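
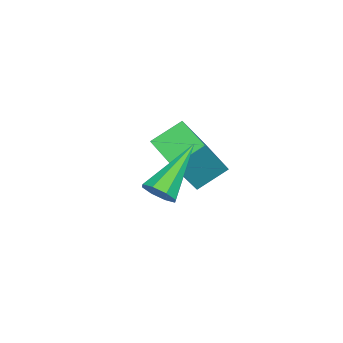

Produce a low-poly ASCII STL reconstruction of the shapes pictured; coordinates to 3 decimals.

solid 
facet normal 0.844 -0.113 -0.525
outer loop
vertex 4.869 -1.236 -1.089
vertex 4.566 -1.203 -1.583
vertex 4.832 -0.82 -1.238
endloop
endfacet
facet normal 0.297 0.345 0.890
outer loop
vertex 4.869 -1.236 -1.089
vertex 4.832 -0.82 -1.238
vertex 2.854 -0.977 -0.517
endloop
endfacet
facet normal 0.843 -0.113 -0.525
outer loop
vertex 4.832 -0.82 -1.238
vertex 4.566 -1.203 -1.583
vertex 4.639 -0.628 -1.589
endloop
endfacet
facet normal 0.089 0.894 0.440
outer loop
vertex 4.832 -0.82 -1.238
vertex 4.639 -0.628 -1.589
vertex 2.854 -0.977 -0.517
endloop
endfacet
facet normal 0.843 -0.112 -0.526
outer loop
vertex 4.639 -0.628 -1.589
vertex 4.566 -1.203 -1.583
vertex 4.403 -0.773 -1.936
endloop
endfacet
facet normal -0.297 0.936 -0.189
outer loop
vertex 4.639 -0.628 -1.589
vertex 4.403 -0.773 -1.936
vertex 2.854 -0.977 -0.517
endloop
endfacet
facet normal 0.844 -0.111 -0.525
outer loop
vertex 4.403 -0.773 -1.936
vertex 4.566 -1.203 -1.583
vertex 4.264 -1.17 -2.076
endloop
endfacet
facet normal -0.636 0.445 -0.630
outer loop
vertex 4.403 -0.773 -1.936
vertex 4.264 -1.17 -2.076
vertex 2.854 -0.977 -0.517
endloop
endfacet
facet normal 0.844 -0.111 -0.525
outer loop
vertex 4.264 -1.17 -2.076
vertex 4.566 -1.203 -1.583
vertex 4.301 -1.587 -1.928
endloop
endfacet
facet normal -0.728 -0.286 -0.623
outer loop
vertex 4.264 -1.17 -2.076
vertex 4.301 -1.587 -1.928
vertex 2.854 -0.977 -0.517
endloop
endfacet
facet normal 0.844 -0.111 -0.525
outer loop
vertex 4.301 -1.587 -1.928
vertex 4.566 -1.203 -1.583
vertex 4.494 -1.779 -1.577
endloop
endfacet
facet normal -0.520 -0.837 -0.172
outer loop
vertex 4.301 -1.587 -1.928
vertex 4.494 -1.779 -1.577
vertex 2.854 -0.977 -0.517
endloop
endfacet
facet normal 0.845 -0.111 -0.524
outer loop
vertex 4.494 -1.779 -1.577
vertex 4.566 -1.203 -1.583
vertex 4.729 -1.633 -1.229
endloop
endfacet
facet normal -0.133 -0.879 0.459
outer loop
vertex 4.494 -1.779 -1.577
vertex 4.729 -1.633 -1.229
vertex 2.854 -0.977 -0.517
endloop
endfacet
facet normal 0.844 -0.112 -0.525
outer loop
vertex 4.729 -1.633 -1.229
vertex 4.566 -1.203 -1.583
vertex 4.869 -1.236 -1.089
endloop
endfacet
facet normal 0.205 -0.389 0.898
outer loop
vertex 4.729 -1.633 -1.229
vertex 4.869 -1.236 -1.089
vertex 2.854 -0.977 -0.517
endloop
endfacet
facet normal -0.513 -0.838 0.186
outer loop
vertex 1.849 -2.971 -1.823
vertex 1.02 -2.33 -1.218
vertex 0.779 -2.705 -3.574
endloop
endfacet
facet normal 0.686 -0.530 -0.499
outer loop
vertex 1.46 -1.59 -3.822
vertex 1.849 -2.971 -1.823
vertex 0.779 -2.705 -3.574
endloop
endfacet
facet normal -0.512 -0.838 0.186
outer loop
vertex 0.779 -2.705 -3.574
vertex 1.02 -2.33 -1.218
vertex -0.051 -2.064 -2.97
endloop
endfacet
facet normal -0.517 0.128 -0.846
outer loop
vertex -0.051 -2.064 -2.97
vertex 1.46 -1.59 -3.822
vertex 0.779 -2.705 -3.574
endloop
endfacet
facet normal 0.518 -0.128 0.846
outer loop
vertex 1.849 -2.971 -1.823
vertex 1.701 -1.215 -1.466
vertex 1.02 -2.33 -1.218
endloop
endfacet
facet normal 0.685 -0.530 -0.499
outer loop
vertex 2.531 -1.856 -2.07
vertex 1.849 -2.971 -1.823
vertex 1.46 -1.59 -3.822
endloop
endfacet
facet normal 0.517 -0.129 0.846
outer loop
vertex 2.531 -1.856 -2.07
vertex 1.701 -1.215 -1.466
vertex 1.849 -2.971 -1.823
endloop
endfacet
facet normal -0.685 0.530 0.499
outer loop
vertex 1.02 -2.33 -1.218
vertex 1.701 -1.215 -1.466
vertex -0.051 -2.064 -2.97
endloop
endfacet
facet normal -0.517 0.129 -0.846
outer loop
vertex 0.631 -0.949 -3.217
vertex 1.46 -1.59 -3.822
vertex -0.051 -2.064 -2.97
endloop
endfacet
facet normal -0.685 0.530 0.499
outer loop
vertex -0.051 -2.064 -2.97
vertex 1.701 -1.215 -1.466
vertex 0.631 -0.949 -3.217
endloop
endfacet
facet normal 0.512 0.838 -0.186
outer loop
vertex 0.631 -0.949 -3.217
vertex 2.531 -1.856 -2.07
vertex 1.46 -1.59 -3.822
endloop
endfacet
facet normal 0.512 0.838 -0.186
outer loop
vertex 1.701 -1.215 -1.466
vertex 2.531 -1.856 -2.07
vertex 0.631 -0.949 -3.217
endloop
endfacet

endsolid


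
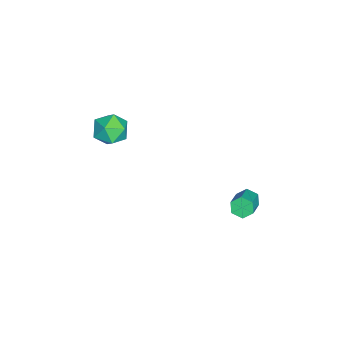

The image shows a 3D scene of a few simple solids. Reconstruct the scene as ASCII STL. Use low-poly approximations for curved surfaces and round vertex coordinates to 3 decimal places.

solid 
facet normal -0.831 0.223 0.510
outer loop
vertex -1.319 -3.507 2.931
vertex -0.724 -3.084 3.716
vertex -1.057 -2.468 2.904
endloop
endfacet
facet normal -0.953 0.235 -0.192
outer loop
vertex -1.319 -3.507 2.931
vertex -1.057 -2.468 2.904
vertex -1.02 -3.053 2.006
endloop
endfacet
facet normal -0.791 -0.408 -0.456
outer loop
vertex -1.319 -3.507 2.931
vertex -1.02 -3.053 2.006
vertex -0.664 -4.031 2.263
endloop
endfacet
facet normal -0.569 -0.818 0.083
outer loop
vertex -1.319 -3.507 2.931
vertex -0.664 -4.031 2.263
vertex -0.481 -4.051 3.32
endloop
endfacet
facet normal -0.594 -0.428 0.681
outer loop
vertex -1.319 -3.507 2.931
vertex -0.481 -4.051 3.32
vertex -0.724 -3.084 3.716
endloop
endfacet
facet normal -0.509 0.712 -0.485
outer loop
vertex -1.02 -3.053 2.006
vertex -1.057 -2.468 2.904
vertex -0.239 -2.349 2.22
endloop
endfacet
facet normal -0.311 0.691 0.652
outer loop
vertex -1.057 -2.468 2.904
vertex -0.724 -3.084 3.716
vertex -0.056 -2.369 3.277
endloop
endfacet
facet normal 0.072 -0.362 0.929
outer loop
vertex -0.724 -3.084 3.716
vertex -0.481 -4.051 3.32
vertex 0.3 -3.347 3.534
endloop
endfacet
facet normal 0.112 -0.993 -0.038
outer loop
vertex -0.481 -4.051 3.32
vertex -0.664 -4.031 2.263
vertex 0.337 -3.932 2.636
endloop
endfacet
facet normal -0.247 -0.329 -0.911
outer loop
vertex -0.664 -4.031 2.263
vertex -1.02 -3.053 2.006
vertex 0.004 -3.316 1.824
endloop
endfacet
facet normal 0.569 0.818 -0.083
outer loop
vertex 0.599 -2.893 2.609
vertex -0.239 -2.349 2.22
vertex -0.056 -2.369 3.277
endloop
endfacet
facet normal 0.791 0.408 0.456
outer loop
vertex 0.599 -2.893 2.609
vertex -0.056 -2.369 3.277
vertex 0.3 -3.347 3.534
endloop
endfacet
facet normal 0.953 -0.235 0.192
outer loop
vertex 0.599 -2.893 2.609
vertex 0.3 -3.347 3.534
vertex 0.337 -3.932 2.636
endloop
endfacet
facet normal 0.831 -0.223 -0.510
outer loop
vertex 0.599 -2.893 2.609
vertex 0.337 -3.932 2.636
vertex 0.004 -3.316 1.824
endloop
endfacet
facet normal 0.594 0.428 -0.681
outer loop
vertex 0.599 -2.893 2.609
vertex 0.004 -3.316 1.824
vertex -0.239 -2.349 2.22
endloop
endfacet
facet normal -0.112 0.993 0.038
outer loop
vertex -0.056 -2.369 3.277
vertex -0.239 -2.349 2.22
vertex -1.057 -2.468 2.904
endloop
endfacet
facet normal 0.247 0.329 0.911
outer loop
vertex 0.3 -3.347 3.534
vertex -0.056 -2.369 3.277
vertex -0.724 -3.084 3.716
endloop
endfacet
facet normal 0.509 -0.712 0.485
outer loop
vertex 0.337 -3.932 2.636
vertex 0.3 -3.347 3.534
vertex -0.481 -4.051 3.32
endloop
endfacet
facet normal 0.311 -0.691 -0.652
outer loop
vertex 0.004 -3.316 1.824
vertex 0.337 -3.932 2.636
vertex -0.664 -4.031 2.263
endloop
endfacet
facet normal -0.072 0.362 -0.929
outer loop
vertex -0.239 -2.349 2.22
vertex 0.004 -3.316 1.824
vertex -1.02 -3.053 2.006
endloop
endfacet
facet normal -0.862 0.051 -0.505
outer loop
vertex -0.271 4.107 -2.871
vertex -0.61 4.001 -2.303
vertex -0.462 4.626 -2.493
endloop
endfacet
facet normal 0.419 0.630 -0.653
outer loop
vertex -0.271 4.107 -2.871
vertex -0.462 4.626 -2.493
vertex 1.108 4.025 -2.065
endloop
endfacet
facet normal 0.419 0.630 -0.654
outer loop
vertex 1.108 4.025 -2.065
vertex -0.462 4.626 -2.493
vertex 0.918 4.544 -1.687
endloop
endfacet
facet normal 0.862 -0.051 0.504
outer loop
vertex 1.108 4.025 -2.065
vertex 0.918 4.544 -1.687
vertex 0.77 3.919 -1.497
endloop
endfacet
facet normal -0.862 0.051 -0.504
outer loop
vertex -0.462 4.626 -2.493
vertex -0.61 4.001 -2.303
vertex -0.8 4.52 -1.925
endloop
endfacet
facet normal -0.036 0.986 0.162
outer loop
vertex -0.462 4.626 -2.493
vertex -0.8 4.52 -1.925
vertex 0.918 4.544 -1.687
endloop
endfacet
facet normal -0.036 0.986 0.162
outer loop
vertex 0.918 4.544 -1.687
vertex -0.8 4.52 -1.925
vertex 0.58 4.438 -1.118
endloop
endfacet
facet normal 0.863 -0.051 0.503
outer loop
vertex 0.918 4.544 -1.687
vertex 0.58 4.438 -1.118
vertex 0.77 3.919 -1.497
endloop
endfacet
facet normal -0.862 0.051 -0.504
outer loop
vertex -0.8 4.52 -1.925
vertex -0.61 4.001 -2.303
vertex -0.948 3.895 -1.735
endloop
endfacet
facet normal -0.456 0.356 0.816
outer loop
vertex -0.8 4.52 -1.925
vertex -0.948 3.895 -1.735
vertex 0.58 4.438 -1.118
endloop
endfacet
facet normal -0.456 0.355 0.816
outer loop
vertex 0.58 4.438 -1.118
vertex -0.948 3.895 -1.735
vertex 0.431 3.813 -0.929
endloop
endfacet
facet normal 0.862 -0.053 0.504
outer loop
vertex 0.58 4.438 -1.118
vertex 0.431 3.813 -0.929
vertex 0.77 3.919 -1.497
endloop
endfacet
facet normal -0.862 0.051 -0.504
outer loop
vertex -0.948 3.895 -1.735
vertex -0.61 4.001 -2.303
vertex -0.758 3.376 -2.113
endloop
endfacet
facet normal -0.420 -0.630 0.654
outer loop
vertex -0.948 3.895 -1.735
vertex -0.758 3.376 -2.113
vertex 0.431 3.813 -0.929
endloop
endfacet
facet normal -0.419 -0.630 0.654
outer loop
vertex 0.431 3.813 -0.929
vertex -0.758 3.376 -2.113
vertex 0.622 3.294 -1.307
endloop
endfacet
facet normal 0.862 -0.051 0.505
outer loop
vertex 0.431 3.813 -0.929
vertex 0.622 3.294 -1.307
vertex 0.77 3.919 -1.497
endloop
endfacet
facet normal -0.863 0.051 -0.503
outer loop
vertex -0.758 3.376 -2.113
vertex -0.61 4.001 -2.303
vertex -0.42 3.482 -2.682
endloop
endfacet
facet normal 0.036 -0.986 -0.162
outer loop
vertex -0.758 3.376 -2.113
vertex -0.42 3.482 -2.682
vertex 0.622 3.294 -1.307
endloop
endfacet
facet normal 0.036 -0.986 -0.162
outer loop
vertex 0.622 3.294 -1.307
vertex -0.42 3.482 -2.682
vertex 0.96 3.4 -1.875
endloop
endfacet
facet normal 0.862 -0.051 0.504
outer loop
vertex 0.622 3.294 -1.307
vertex 0.96 3.4 -1.875
vertex 0.77 3.919 -1.497
endloop
endfacet
facet normal -0.862 0.053 -0.504
outer loop
vertex -0.42 3.482 -2.682
vertex -0.61 4.001 -2.303
vertex -0.271 4.107 -2.871
endloop
endfacet
facet normal 0.456 -0.355 -0.816
outer loop
vertex -0.42 3.482 -2.682
vertex -0.271 4.107 -2.871
vertex 0.96 3.4 -1.875
endloop
endfacet
facet normal 0.456 -0.356 -0.816
outer loop
vertex 0.96 3.4 -1.875
vertex -0.271 4.107 -2.871
vertex 1.108 4.025 -2.065
endloop
endfacet
facet normal 0.862 -0.051 0.504
outer loop
vertex 0.96 3.4 -1.875
vertex 1.108 4.025 -2.065
vertex 0.77 3.919 -1.497
endloop
endfacet

endsolid


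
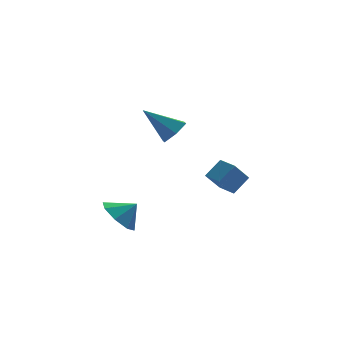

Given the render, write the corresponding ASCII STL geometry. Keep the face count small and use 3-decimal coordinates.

solid 
facet normal 0.667 -0.344 -0.660
outer loop
vertex 2.169 -0.916 1.196
vertex 1.57 -1.346 0.815
vertex 1.737 -0.568 0.578
endloop
endfacet
facet normal 0.262 0.908 0.328
outer loop
vertex 2.169 -0.916 1.196
vertex 1.737 -0.568 0.578
vertex 0.31 -0.694 2.065
endloop
endfacet
facet normal 0.666 -0.345 -0.662
outer loop
vertex 1.737 -0.568 0.578
vertex 1.57 -1.346 0.815
vertex 1.137 -0.998 0.198
endloop
endfacet
facet normal -0.409 0.854 -0.320
outer loop
vertex 1.737 -0.568 0.578
vertex 1.137 -0.998 0.198
vertex 0.31 -0.694 2.065
endloop
endfacet
facet normal 0.666 -0.345 -0.662
outer loop
vertex 1.137 -0.998 0.198
vertex 1.57 -1.346 0.815
vertex 0.97 -1.775 0.435
endloop
endfacet
facet normal -0.908 0.069 -0.413
outer loop
vertex 1.137 -0.998 0.198
vertex 0.97 -1.775 0.435
vertex 0.31 -0.694 2.065
endloop
endfacet
facet normal 0.666 -0.345 -0.662
outer loop
vertex 0.97 -1.775 0.435
vertex 1.57 -1.346 0.815
vertex 1.403 -2.123 1.052
endloop
endfacet
facet normal -0.735 -0.663 0.142
outer loop
vertex 0.97 -1.775 0.435
vertex 1.403 -2.123 1.052
vertex 0.31 -0.694 2.065
endloop
endfacet
facet normal 0.666 -0.345 -0.661
outer loop
vertex 1.403 -2.123 1.052
vertex 1.57 -1.346 0.815
vertex 2.002 -1.694 1.432
endloop
endfacet
facet normal -0.065 -0.610 0.790
outer loop
vertex 1.403 -2.123 1.052
vertex 2.002 -1.694 1.432
vertex 0.31 -0.694 2.065
endloop
endfacet
facet normal 0.667 -0.344 -0.661
outer loop
vertex 2.002 -1.694 1.432
vertex 1.57 -1.346 0.815
vertex 2.169 -0.916 1.196
endloop
endfacet
facet normal 0.434 0.175 0.884
outer loop
vertex 2.002 -1.694 1.432
vertex 2.169 -0.916 1.196
vertex 0.31 -0.694 2.065
endloop
endfacet
facet normal -0.735 0.123 -0.666
outer loop
vertex -1.237 -4.436 -3.473
vertex -1.793 -3.934 -2.767
vertex -1.102 -3.66 -3.479
endloop
endfacet
facet normal 0.979 -0.171 -0.114
outer loop
vertex -1.237 -4.436 -3.473
vertex -1.102 -3.66 -3.479
vertex -1.007 -4.066 -2.053
endloop
endfacet
facet normal -0.736 0.124 -0.666
outer loop
vertex -1.102 -3.66 -3.479
vertex -1.793 -3.934 -2.767
vertex -1.371 -3.044 -3.067
endloop
endfacet
facet normal 0.926 0.374 0.045
outer loop
vertex -1.102 -3.66 -3.479
vertex -1.371 -3.044 -3.067
vertex -1.007 -4.066 -2.053
endloop
endfacet
facet normal -0.735 0.124 -0.667
outer loop
vertex -1.371 -3.044 -3.067
vertex -1.793 -3.934 -2.767
vertex -1.888 -2.949 -2.48
endloop
endfacet
facet normal 0.617 0.654 0.438
outer loop
vertex -1.371 -3.044 -3.067
vertex -1.888 -2.949 -2.48
vertex -1.007 -4.066 -2.053
endloop
endfacet
facet normal -0.736 0.123 -0.666
outer loop
vertex -1.888 -2.949 -2.48
vertex -1.793 -3.934 -2.767
vertex -2.349 -3.431 -2.06
endloop
endfacet
facet normal 0.233 0.502 0.833
outer loop
vertex -1.888 -2.949 -2.48
vertex -2.349 -3.431 -2.06
vertex -1.007 -4.066 -2.053
endloop
endfacet
facet normal -0.735 0.124 -0.666
outer loop
vertex -2.349 -3.431 -2.06
vertex -1.793 -3.934 -2.767
vertex -2.485 -4.208 -2.054
endloop
endfacet
facet normal -0.001 0.008 1.000
outer loop
vertex -2.349 -3.431 -2.06
vertex -2.485 -4.208 -2.054
vertex -1.007 -4.066 -2.053
endloop
endfacet
facet normal -0.735 0.124 -0.666
outer loop
vertex -2.485 -4.208 -2.054
vertex -1.793 -3.934 -2.767
vertex -2.216 -4.824 -2.466
endloop
endfacet
facet normal 0.051 -0.540 0.840
outer loop
vertex -2.485 -4.208 -2.054
vertex -2.216 -4.824 -2.466
vertex -1.007 -4.066 -2.053
endloop
endfacet
facet normal -0.735 0.124 -0.667
outer loop
vertex -2.216 -4.824 -2.466
vertex -1.793 -3.934 -2.767
vertex -1.699 -4.919 -3.053
endloop
endfacet
facet normal 0.359 -0.818 0.449
outer loop
vertex -2.216 -4.824 -2.466
vertex -1.699 -4.919 -3.053
vertex -1.007 -4.066 -2.053
endloop
endfacet
facet normal -0.735 0.123 -0.667
outer loop
vertex -1.699 -4.919 -3.053
vertex -1.793 -3.934 -2.767
vertex -1.237 -4.436 -3.473
endloop
endfacet
facet normal 0.744 -0.666 0.053
outer loop
vertex -1.699 -4.919 -3.053
vertex -1.237 -4.436 -3.473
vertex -1.007 -4.066 -2.053
endloop
endfacet
facet normal -0.715 -0.254 -0.651
outer loop
vertex 3.252 -2.64 -1.971
vertex 2.907 -1.691 -1.963
vertex 4.051 -2.342 -2.965
endloop
endfacet
facet normal 0.342 -0.940 -0.007
outer loop
vertex 4.873 -2.049 -2.217
vertex 3.252 -2.64 -1.971
vertex 4.051 -2.342 -2.965
endloop
endfacet
facet normal -0.715 -0.255 -0.651
outer loop
vertex 4.051 -2.342 -2.965
vertex 2.907 -1.691 -1.963
vertex 3.706 -1.393 -2.958
endloop
endfacet
facet normal 0.610 0.227 -0.759
outer loop
vertex 3.706 -1.393 -2.958
vertex 4.873 -2.049 -2.217
vertex 4.051 -2.342 -2.965
endloop
endfacet
facet normal -0.610 -0.228 0.759
outer loop
vertex 3.252 -2.64 -1.971
vertex 3.729 -1.398 -1.215
vertex 2.907 -1.691 -1.963
endloop
endfacet
facet normal 0.342 -0.940 -0.007
outer loop
vertex 4.074 -2.347 -1.222
vertex 3.252 -2.64 -1.971
vertex 4.873 -2.049 -2.217
endloop
endfacet
facet normal -0.610 -0.227 0.759
outer loop
vertex 4.074 -2.347 -1.222
vertex 3.729 -1.398 -1.215
vertex 3.252 -2.64 -1.971
endloop
endfacet
facet normal -0.342 0.940 0.007
outer loop
vertex 2.907 -1.691 -1.963
vertex 3.729 -1.398 -1.215
vertex 3.706 -1.393 -2.958
endloop
endfacet
facet normal 0.610 0.228 -0.759
outer loop
vertex 4.528 -1.1 -2.209
vertex 4.873 -2.049 -2.217
vertex 3.706 -1.393 -2.958
endloop
endfacet
facet normal -0.342 0.940 0.007
outer loop
vertex 3.706 -1.393 -2.958
vertex 3.729 -1.398 -1.215
vertex 4.528 -1.1 -2.209
endloop
endfacet
facet normal 0.715 0.255 0.651
outer loop
vertex 4.528 -1.1 -2.209
vertex 4.074 -2.347 -1.222
vertex 4.873 -2.049 -2.217
endloop
endfacet
facet normal 0.715 0.255 0.651
outer loop
vertex 3.729 -1.398 -1.215
vertex 4.074 -2.347 -1.222
vertex 4.528 -1.1 -2.209
endloop
endfacet

endsolid


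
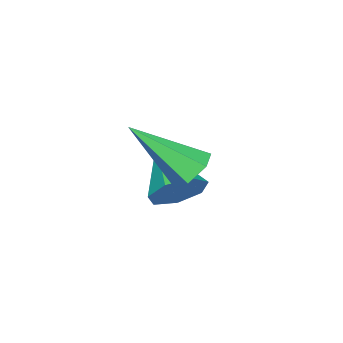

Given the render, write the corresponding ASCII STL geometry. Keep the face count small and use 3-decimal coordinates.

solid 
facet normal -0.269 0.692 -0.669
outer loop
vertex 0.389 0.566 -2.317
vertex -0.151 0.386 -2.286
vertex 0.033 0.796 -1.936
endloop
endfacet
facet normal 0.778 0.393 0.490
outer loop
vertex 0.389 0.566 -2.317
vertex 0.033 0.796 -1.936
vertex 0.331 -0.846 -1.094
endloop
endfacet
facet normal -0.270 0.692 -0.669
outer loop
vertex 0.033 0.796 -1.936
vertex -0.151 0.386 -2.286
vertex -0.507 0.616 -1.904
endloop
endfacet
facet normal -0.094 0.441 0.893
outer loop
vertex 0.033 0.796 -1.936
vertex -0.507 0.616 -1.904
vertex 0.331 -0.846 -1.094
endloop
endfacet
facet normal -0.272 0.691 -0.670
outer loop
vertex -0.507 0.616 -1.904
vertex -0.151 0.386 -2.286
vertex -0.69 0.205 -2.254
endloop
endfacet
facet normal -0.802 -0.138 0.581
outer loop
vertex -0.507 0.616 -1.904
vertex -0.69 0.205 -2.254
vertex 0.331 -0.846 -1.094
endloop
endfacet
facet normal -0.272 0.692 -0.669
outer loop
vertex -0.69 0.205 -2.254
vertex -0.151 0.386 -2.286
vertex -0.335 -0.025 -2.636
endloop
endfacet
facet normal -0.635 -0.762 -0.131
outer loop
vertex -0.69 0.205 -2.254
vertex -0.335 -0.025 -2.636
vertex 0.331 -0.846 -1.094
endloop
endfacet
facet normal -0.270 0.691 -0.670
outer loop
vertex -0.335 -0.025 -2.636
vertex -0.151 0.386 -2.286
vertex 0.205 0.156 -2.667
endloop
endfacet
facet normal 0.241 -0.810 -0.535
outer loop
vertex -0.335 -0.025 -2.636
vertex 0.205 0.156 -2.667
vertex 0.331 -0.846 -1.094
endloop
endfacet
facet normal -0.269 0.692 -0.669
outer loop
vertex 0.205 0.156 -2.667
vertex -0.151 0.386 -2.286
vertex 0.389 0.566 -2.317
endloop
endfacet
facet normal 0.946 -0.233 -0.224
outer loop
vertex 0.205 0.156 -2.667
vertex 0.389 0.566 -2.317
vertex 0.331 -0.846 -1.094
endloop
endfacet
facet normal 0.534 0.670 -0.515
outer loop
vertex -0.942 -1.136 -4.01
vertex -1.505 -0.704 -4.031
vertex -0.991 -0.738 -3.543
endloop
endfacet
facet normal 0.561 -0.600 0.570
outer loop
vertex -0.942 -1.136 -4.01
vertex -0.991 -0.738 -3.543
vertex -2.295 -1.696 -3.269
endloop
endfacet
facet normal 0.534 0.670 -0.515
outer loop
vertex -0.991 -0.738 -3.543
vertex -1.505 -0.704 -4.031
vertex -1.427 -0.314 -3.443
endloop
endfacet
facet normal 0.213 -0.011 0.977
outer loop
vertex -0.991 -0.738 -3.543
vertex -1.427 -0.314 -3.443
vertex -2.295 -1.696 -3.269
endloop
endfacet
facet normal 0.535 0.670 -0.515
outer loop
vertex -1.427 -0.314 -3.443
vertex -1.505 -0.704 -4.031
vertex -1.921 -0.184 -3.787
endloop
endfacet
facet normal -0.456 0.387 0.801
outer loop
vertex -1.427 -0.314 -3.443
vertex -1.921 -0.184 -3.787
vertex -2.295 -1.696 -3.269
endloop
endfacet
facet normal 0.535 0.670 -0.515
outer loop
vertex -1.921 -0.184 -3.787
vertex -1.505 -0.704 -4.031
vertex -2.102 -0.445 -4.314
endloop
endfacet
facet normal -0.939 0.293 0.177
outer loop
vertex -1.921 -0.184 -3.787
vertex -2.102 -0.445 -4.314
vertex -2.295 -1.696 -3.269
endloop
endfacet
facet normal 0.535 0.670 -0.515
outer loop
vertex -2.102 -0.445 -4.314
vertex -1.505 -0.704 -4.031
vertex -1.833 -0.902 -4.629
endloop
endfacet
facet normal -0.877 -0.222 -0.427
outer loop
vertex -2.102 -0.445 -4.314
vertex -1.833 -0.902 -4.629
vertex -2.295 -1.696 -3.269
endloop
endfacet
facet normal 0.534 0.671 -0.515
outer loop
vertex -1.833 -0.902 -4.629
vertex -1.505 -0.704 -4.031
vertex -1.317 -1.209 -4.494
endloop
endfacet
facet normal -0.313 -0.770 -0.556
outer loop
vertex -1.833 -0.902 -4.629
vertex -1.317 -1.209 -4.494
vertex -2.295 -1.696 -3.269
endloop
endfacet
facet normal 0.534 0.671 -0.515
outer loop
vertex -1.317 -1.209 -4.494
vertex -1.505 -0.704 -4.031
vertex -0.942 -1.136 -4.01
endloop
endfacet
facet normal 0.327 -0.938 -0.112
outer loop
vertex -1.317 -1.209 -4.494
vertex -0.942 -1.136 -4.01
vertex -2.295 -1.696 -3.269
endloop
endfacet

endsolid


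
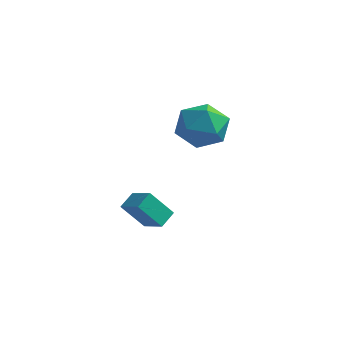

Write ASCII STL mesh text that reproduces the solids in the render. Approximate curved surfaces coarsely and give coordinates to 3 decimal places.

solid 
facet normal -0.847 0.331 -0.416
outer loop
vertex -4.286 -3.674 -3.703
vertex -4.186 -2.902 -3.293
vertex -3.507 -3.154 -4.874
endloop
endfacet
facet normal -0.115 -0.877 -0.466
outer loop
vertex -2.474 -3.558 -4.367
vertex -4.286 -3.674 -3.703
vertex -3.507 -3.154 -4.874
endloop
endfacet
facet normal -0.847 0.331 -0.416
outer loop
vertex -3.507 -3.154 -4.874
vertex -4.186 -2.902 -3.293
vertex -3.407 -2.382 -4.464
endloop
endfacet
facet normal 0.519 0.347 -0.781
outer loop
vertex -3.407 -2.382 -4.464
vertex -2.474 -3.558 -4.367
vertex -3.507 -3.154 -4.874
endloop
endfacet
facet normal -0.519 -0.347 0.781
outer loop
vertex -4.286 -3.674 -3.703
vertex -3.153 -3.306 -2.786
vertex -4.186 -2.902 -3.293
endloop
endfacet
facet normal -0.115 -0.877 -0.466
outer loop
vertex -3.253 -4.078 -3.196
vertex -4.286 -3.674 -3.703
vertex -2.474 -3.558 -4.367
endloop
endfacet
facet normal -0.519 -0.347 0.781
outer loop
vertex -3.253 -4.078 -3.196
vertex -3.153 -3.306 -2.786
vertex -4.286 -3.674 -3.703
endloop
endfacet
facet normal 0.115 0.877 0.466
outer loop
vertex -4.186 -2.902 -3.293
vertex -3.153 -3.306 -2.786
vertex -3.407 -2.382 -4.464
endloop
endfacet
facet normal 0.519 0.347 -0.781
outer loop
vertex -2.374 -2.786 -3.957
vertex -2.474 -3.558 -4.367
vertex -3.407 -2.382 -4.464
endloop
endfacet
facet normal 0.115 0.877 0.466
outer loop
vertex -3.407 -2.382 -4.464
vertex -3.153 -3.306 -2.786
vertex -2.374 -2.786 -3.957
endloop
endfacet
facet normal 0.847 -0.331 0.416
outer loop
vertex -2.374 -2.786 -3.957
vertex -3.253 -4.078 -3.196
vertex -2.474 -3.558 -4.367
endloop
endfacet
facet normal 0.847 -0.331 0.416
outer loop
vertex -3.153 -3.306 -2.786
vertex -3.253 -4.078 -3.196
vertex -2.374 -2.786 -3.957
endloop
endfacet
facet normal -0.991 -0.067 0.112
outer loop
vertex -2.643 -1.155 0.585
vertex -2.6 -2.312 0.275
vertex -2.491 -1.996 1.426
endloop
endfacet
facet normal -0.718 0.423 0.553
outer loop
vertex -2.643 -1.155 0.585
vertex -2.491 -1.996 1.426
vertex -1.856 -0.98 1.472
endloop
endfacet
facet normal -0.380 0.911 0.158
outer loop
vertex -2.643 -1.155 0.585
vertex -1.856 -0.98 1.472
vertex -1.574 -0.668 0.35
endloop
endfacet
facet normal -0.445 0.723 -0.528
outer loop
vertex -2.643 -1.155 0.585
vertex -1.574 -0.668 0.35
vertex -2.033 -1.491 -0.39
endloop
endfacet
facet normal -0.823 0.118 -0.556
outer loop
vertex -2.643 -1.155 0.585
vertex -2.033 -1.491 -0.39
vertex -2.6 -2.312 0.275
endloop
endfacet
facet normal -0.233 0.102 0.967
outer loop
vertex -1.856 -0.98 1.472
vertex -2.491 -1.996 1.426
vertex -1.327 -2.029 1.71
endloop
endfacet
facet normal -0.676 -0.692 0.254
outer loop
vertex -2.491 -1.996 1.426
vertex -2.6 -2.312 0.275
vertex -1.786 -2.852 0.97
endloop
endfacet
facet normal -0.404 -0.391 -0.827
outer loop
vertex -2.6 -2.312 0.275
vertex -2.033 -1.491 -0.39
vertex -1.504 -2.54 -0.152
endloop
endfacet
facet normal 0.207 0.588 -0.782
outer loop
vertex -2.033 -1.491 -0.39
vertex -1.574 -0.668 0.35
vertex -0.869 -1.524 -0.106
endloop
endfacet
facet normal 0.313 0.892 0.327
outer loop
vertex -1.574 -0.668 0.35
vertex -1.856 -0.98 1.472
vertex -0.76 -1.208 1.045
endloop
endfacet
facet normal 0.445 -0.723 0.528
outer loop
vertex -0.717 -2.365 0.735
vertex -1.327 -2.029 1.71
vertex -1.786 -2.852 0.97
endloop
endfacet
facet normal 0.380 -0.911 -0.158
outer loop
vertex -0.717 -2.365 0.735
vertex -1.786 -2.852 0.97
vertex -1.504 -2.54 -0.152
endloop
endfacet
facet normal 0.718 -0.423 -0.553
outer loop
vertex -0.717 -2.365 0.735
vertex -1.504 -2.54 -0.152
vertex -0.869 -1.524 -0.106
endloop
endfacet
facet normal 0.991 0.067 -0.112
outer loop
vertex -0.717 -2.365 0.735
vertex -0.869 -1.524 -0.106
vertex -0.76 -1.208 1.045
endloop
endfacet
facet normal 0.823 -0.118 0.556
outer loop
vertex -0.717 -2.365 0.735
vertex -0.76 -1.208 1.045
vertex -1.327 -2.029 1.71
endloop
endfacet
facet normal -0.207 -0.588 0.782
outer loop
vertex -1.786 -2.852 0.97
vertex -1.327 -2.029 1.71
vertex -2.491 -1.996 1.426
endloop
endfacet
facet normal -0.313 -0.892 -0.327
outer loop
vertex -1.504 -2.54 -0.152
vertex -1.786 -2.852 0.97
vertex -2.6 -2.312 0.275
endloop
endfacet
facet normal 0.233 -0.102 -0.967
outer loop
vertex -0.869 -1.524 -0.106
vertex -1.504 -2.54 -0.152
vertex -2.033 -1.491 -0.39
endloop
endfacet
facet normal 0.676 0.692 -0.254
outer loop
vertex -0.76 -1.208 1.045
vertex -0.869 -1.524 -0.106
vertex -1.574 -0.668 0.35
endloop
endfacet
facet normal 0.404 0.391 0.827
outer loop
vertex -1.327 -2.029 1.71
vertex -0.76 -1.208 1.045
vertex -1.856 -0.98 1.472
endloop
endfacet

endsolid


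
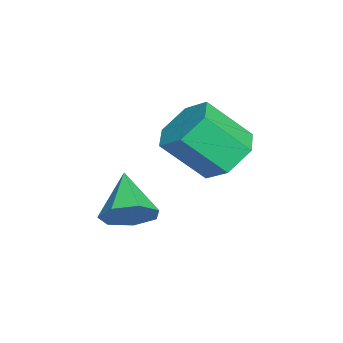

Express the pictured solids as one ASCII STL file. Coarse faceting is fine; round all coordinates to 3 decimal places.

solid 
facet normal -0.079 0.698 -0.712
outer loop
vertex 1.049 -0.191 2.353
vertex 0.52 -0.809 1.806
vertex 0.073 -0.211 2.441
endloop
endfacet
facet normal 0.048 0.716 0.696
outer loop
vertex 1.049 -0.191 2.353
vertex 0.073 -0.211 2.441
vertex 1.189 -1.433 3.621
endloop
endfacet
facet normal 0.048 0.716 0.696
outer loop
vertex 1.189 -1.433 3.621
vertex 0.073 -0.211 2.441
vertex 0.213 -1.453 3.709
endloop
endfacet
facet normal 0.079 -0.698 0.712
outer loop
vertex 1.189 -1.433 3.621
vertex 0.213 -1.453 3.709
vertex 0.66 -2.051 3.074
endloop
endfacet
facet normal -0.079 0.698 -0.712
outer loop
vertex 0.073 -0.211 2.441
vertex 0.52 -0.809 1.806
vertex -0.456 -0.829 1.894
endloop
endfacet
facet normal -0.838 0.340 0.426
outer loop
vertex 0.073 -0.211 2.441
vertex -0.456 -0.829 1.894
vertex 0.213 -1.453 3.709
endloop
endfacet
facet normal -0.838 0.340 0.426
outer loop
vertex 0.213 -1.453 3.709
vertex -0.456 -0.829 1.894
vertex -0.316 -2.071 3.162
endloop
endfacet
facet normal 0.079 -0.698 0.712
outer loop
vertex 0.213 -1.453 3.709
vertex -0.316 -2.071 3.162
vertex 0.66 -2.051 3.074
endloop
endfacet
facet normal -0.079 0.698 -0.712
outer loop
vertex -0.456 -0.829 1.894
vertex 0.52 -0.809 1.806
vertex -0.009 -1.427 1.259
endloop
endfacet
facet normal -0.886 -0.376 -0.270
outer loop
vertex -0.456 -0.829 1.894
vertex -0.009 -1.427 1.259
vertex -0.316 -2.071 3.162
endloop
endfacet
facet normal -0.886 -0.376 -0.270
outer loop
vertex -0.316 -2.071 3.162
vertex -0.009 -1.427 1.259
vertex 0.131 -2.669 2.527
endloop
endfacet
facet normal 0.079 -0.698 0.712
outer loop
vertex -0.316 -2.071 3.162
vertex 0.131 -2.669 2.527
vertex 0.66 -2.051 3.074
endloop
endfacet
facet normal -0.079 0.698 -0.712
outer loop
vertex -0.009 -1.427 1.259
vertex 0.52 -0.809 1.806
vertex 0.967 -1.407 1.171
endloop
endfacet
facet normal -0.048 -0.716 -0.696
outer loop
vertex -0.009 -1.427 1.259
vertex 0.967 -1.407 1.171
vertex 0.131 -2.669 2.527
endloop
endfacet
facet normal -0.048 -0.716 -0.696
outer loop
vertex 0.131 -2.669 2.527
vertex 0.967 -1.407 1.171
vertex 1.107 -2.649 2.439
endloop
endfacet
facet normal 0.079 -0.698 0.712
outer loop
vertex 0.131 -2.669 2.527
vertex 1.107 -2.649 2.439
vertex 0.66 -2.051 3.074
endloop
endfacet
facet normal -0.079 0.698 -0.712
outer loop
vertex 0.967 -1.407 1.171
vertex 0.52 -0.809 1.806
vertex 1.496 -0.789 1.718
endloop
endfacet
facet normal 0.838 -0.340 -0.426
outer loop
vertex 0.967 -1.407 1.171
vertex 1.496 -0.789 1.718
vertex 1.107 -2.649 2.439
endloop
endfacet
facet normal 0.838 -0.340 -0.426
outer loop
vertex 1.107 -2.649 2.439
vertex 1.496 -0.789 1.718
vertex 1.636 -2.031 2.986
endloop
endfacet
facet normal 0.079 -0.698 0.712
outer loop
vertex 1.107 -2.649 2.439
vertex 1.636 -2.031 2.986
vertex 0.66 -2.051 3.074
endloop
endfacet
facet normal -0.079 0.698 -0.712
outer loop
vertex 1.496 -0.789 1.718
vertex 0.52 -0.809 1.806
vertex 1.049 -0.191 2.353
endloop
endfacet
facet normal 0.886 0.376 0.270
outer loop
vertex 1.496 -0.789 1.718
vertex 1.049 -0.191 2.353
vertex 1.636 -2.031 2.986
endloop
endfacet
facet normal 0.886 0.376 0.270
outer loop
vertex 1.636 -2.031 2.986
vertex 1.049 -0.191 2.353
vertex 1.189 -1.433 3.621
endloop
endfacet
facet normal 0.079 -0.698 0.712
outer loop
vertex 1.636 -2.031 2.986
vertex 1.189 -1.433 3.621
vertex 0.66 -2.051 3.074
endloop
endfacet
facet normal 0.790 0.172 -0.589
outer loop
vertex 1.955 -3.849 0.43
vertex 1.45 -3.431 -0.126
vertex 1.883 -3.116 0.547
endloop
endfacet
facet normal 0.205 -0.135 0.970
outer loop
vertex 1.955 -3.849 0.43
vertex 1.883 -3.116 0.547
vertex 0.17 -3.709 0.826
endloop
endfacet
facet normal 0.790 0.171 -0.589
outer loop
vertex 1.883 -3.116 0.547
vertex 1.45 -3.431 -0.126
vertex 1.485 -2.62 0.157
endloop
endfacet
facet normal -0.069 0.582 0.810
outer loop
vertex 1.883 -3.116 0.547
vertex 1.485 -2.62 0.157
vertex 0.17 -3.709 0.826
endloop
endfacet
facet normal 0.791 0.171 -0.588
outer loop
vertex 1.485 -2.62 0.157
vertex 1.45 -3.431 -0.126
vertex 1.061 -2.734 -0.447
endloop
endfacet
facet normal -0.547 0.804 0.233
outer loop
vertex 1.485 -2.62 0.157
vertex 1.061 -2.734 -0.447
vertex 0.17 -3.709 0.826
endloop
endfacet
facet normal 0.791 0.171 -0.588
outer loop
vertex 1.061 -2.734 -0.447
vertex 1.45 -3.431 -0.126
vertex 0.93 -3.374 -0.809
endloop
endfacet
facet normal -0.871 0.365 -0.330
outer loop
vertex 1.061 -2.734 -0.447
vertex 0.93 -3.374 -0.809
vertex 0.17 -3.709 0.826
endloop
endfacet
facet normal 0.791 0.172 -0.588
outer loop
vertex 0.93 -3.374 -0.809
vertex 1.45 -3.431 -0.126
vertex 1.191 -4.056 -0.657
endloop
endfacet
facet normal -0.795 -0.405 -0.452
outer loop
vertex 0.93 -3.374 -0.809
vertex 1.191 -4.056 -0.657
vertex 0.17 -3.709 0.826
endloop
endfacet
facet normal 0.791 0.171 -0.587
outer loop
vertex 1.191 -4.056 -0.657
vertex 1.45 -3.431 -0.126
vertex 1.647 -4.268 -0.105
endloop
endfacet
facet normal -0.377 -0.925 -0.043
outer loop
vertex 1.191 -4.056 -0.657
vertex 1.647 -4.268 -0.105
vertex 0.17 -3.709 0.826
endloop
endfacet
facet normal 0.790 0.171 -0.589
outer loop
vertex 1.647 -4.268 -0.105
vertex 1.45 -3.431 -0.126
vertex 1.955 -3.849 0.43
endloop
endfacet
facet normal 0.068 -0.804 0.591
outer loop
vertex 1.647 -4.268 -0.105
vertex 1.955 -3.849 0.43
vertex 0.17 -3.709 0.826
endloop
endfacet

endsolid


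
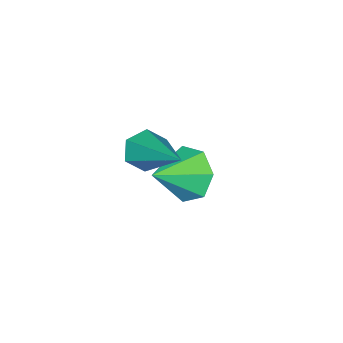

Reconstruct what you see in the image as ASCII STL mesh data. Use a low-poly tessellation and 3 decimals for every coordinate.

solid 
facet normal -0.856 0.224 -0.466
outer loop
vertex -2.173 -3.501 0.258
vertex -2.552 -3.631 0.892
vertex -2.252 -2.988 0.65
endloop
endfacet
facet normal 0.867 0.380 -0.322
outer loop
vertex -2.173 -3.501 0.258
vertex -2.252 -2.988 0.65
vertex -1.568 -3.889 1.428
endloop
endfacet
facet normal -0.856 0.224 -0.465
outer loop
vertex -2.252 -2.988 0.65
vertex -2.552 -3.631 0.892
vertex -2.557 -2.959 1.225
endloop
endfacet
facet normal 0.622 0.726 0.293
outer loop
vertex -2.252 -2.988 0.65
vertex -2.557 -2.959 1.225
vertex -1.568 -3.889 1.428
endloop
endfacet
facet normal -0.856 0.225 -0.466
outer loop
vertex -2.557 -2.959 1.225
vertex -2.552 -3.631 0.892
vertex -2.858 -3.436 1.548
endloop
endfacet
facet normal 0.235 0.439 0.867
outer loop
vertex -2.557 -2.959 1.225
vertex -2.858 -3.436 1.548
vertex -1.568 -3.889 1.428
endloop
endfacet
facet normal -0.856 0.224 -0.466
outer loop
vertex -2.858 -3.436 1.548
vertex -2.552 -3.631 0.892
vertex -2.929 -4.06 1.378
endloop
endfacet
facet normal -0.002 -0.263 0.965
outer loop
vertex -2.858 -3.436 1.548
vertex -2.929 -4.06 1.378
vertex -1.568 -3.889 1.428
endloop
endfacet
facet normal -0.856 0.224 -0.466
outer loop
vertex -2.929 -4.06 1.378
vertex -2.552 -3.631 0.892
vertex -2.716 -4.361 0.842
endloop
endfacet
facet normal 0.088 -0.853 0.514
outer loop
vertex -2.929 -4.06 1.378
vertex -2.716 -4.361 0.842
vertex -1.568 -3.889 1.428
endloop
endfacet
facet normal -0.857 0.224 -0.465
outer loop
vertex -2.716 -4.361 0.842
vertex -2.552 -3.631 0.892
vertex -2.38 -4.112 0.343
endloop
endfacet
facet normal 0.439 -0.886 -0.147
outer loop
vertex -2.716 -4.361 0.842
vertex -2.38 -4.112 0.343
vertex -1.568 -3.889 1.428
endloop
endfacet
facet normal -0.856 0.225 -0.465
outer loop
vertex -2.38 -4.112 0.343
vertex -2.552 -3.631 0.892
vertex -2.173 -3.501 0.258
endloop
endfacet
facet normal 0.785 -0.338 -0.518
outer loop
vertex -2.38 -4.112 0.343
vertex -2.173 -3.501 0.258
vertex -1.568 -3.889 1.428
endloop
endfacet
facet normal -0.387 -0.772 -0.505
outer loop
vertex -0.733 -3.92 3.206
vertex -0.968 -3.583 2.871
vertex -0.48 -3.76 2.768
endloop
endfacet
facet normal 0.859 -0.359 0.365
outer loop
vertex -0.733 -3.92 3.206
vertex -0.48 -3.76 2.768
vertex -0.252 -2.157 3.809
endloop
endfacet
facet normal -0.386 -0.771 -0.506
outer loop
vertex -0.48 -3.76 2.768
vertex -0.968 -3.583 2.871
vertex -0.715 -3.423 2.434
endloop
endfacet
facet normal 0.878 0.167 -0.449
outer loop
vertex -0.48 -3.76 2.768
vertex -0.715 -3.423 2.434
vertex -0.252 -2.157 3.809
endloop
endfacet
facet normal -0.388 -0.770 -0.506
outer loop
vertex -0.715 -3.423 2.434
vertex -0.968 -3.583 2.871
vertex -1.203 -3.245 2.537
endloop
endfacet
facet normal 0.113 0.712 -0.693
outer loop
vertex -0.715 -3.423 2.434
vertex -1.203 -3.245 2.537
vertex -0.252 -2.157 3.809
endloop
endfacet
facet normal -0.387 -0.770 -0.507
outer loop
vertex -1.203 -3.245 2.537
vertex -0.968 -3.583 2.871
vertex -1.457 -3.405 2.974
endloop
endfacet
facet normal -0.672 0.731 -0.123
outer loop
vertex -1.203 -3.245 2.537
vertex -1.457 -3.405 2.974
vertex -0.252 -2.157 3.809
endloop
endfacet
facet normal -0.387 -0.771 -0.506
outer loop
vertex -1.457 -3.405 2.974
vertex -0.968 -3.583 2.871
vertex -1.222 -3.743 3.309
endloop
endfacet
facet normal -0.692 0.205 0.692
outer loop
vertex -1.457 -3.405 2.974
vertex -1.222 -3.743 3.309
vertex -0.252 -2.157 3.809
endloop
endfacet
facet normal -0.386 -0.772 -0.506
outer loop
vertex -1.222 -3.743 3.309
vertex -0.968 -3.583 2.871
vertex -0.733 -3.92 3.206
endloop
endfacet
facet normal 0.074 -0.341 0.937
outer loop
vertex -1.222 -3.743 3.309
vertex -0.733 -3.92 3.206
vertex -0.252 -2.157 3.809
endloop
endfacet

endsolid


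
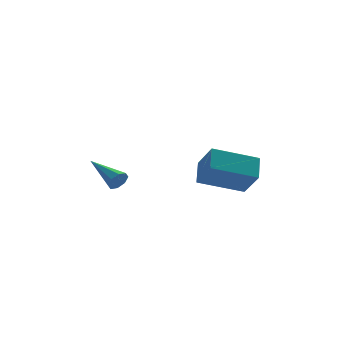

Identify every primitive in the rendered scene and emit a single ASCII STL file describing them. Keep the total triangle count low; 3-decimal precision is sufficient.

solid 
facet normal -0.937 0.140 0.321
outer loop
vertex -0.576 -2.178 0.398
vertex -0.207 -1.276 1.081
vertex -0.822 -1.216 -0.739
endloop
endfacet
facet normal -0.310 -0.758 -0.574
outer loop
vertex 1.107 -1.504 -1.401
vertex -0.576 -2.178 0.398
vertex -0.822 -1.216 -0.739
endloop
endfacet
facet normal -0.937 0.139 0.321
outer loop
vertex -0.822 -1.216 -0.739
vertex -0.207 -1.276 1.081
vertex -0.454 -0.314 -0.056
endloop
endfacet
facet normal -0.163 0.637 -0.753
outer loop
vertex -0.454 -0.314 -0.056
vertex 1.107 -1.504 -1.401
vertex -0.822 -1.216 -0.739
endloop
endfacet
facet normal 0.163 -0.637 0.753
outer loop
vertex -0.576 -2.178 0.398
vertex 1.722 -1.564 0.419
vertex -0.207 -1.276 1.081
endloop
endfacet
facet normal -0.310 -0.758 -0.574
outer loop
vertex 1.354 -2.466 -0.264
vertex -0.576 -2.178 0.398
vertex 1.107 -1.504 -1.401
endloop
endfacet
facet normal 0.163 -0.637 0.753
outer loop
vertex 1.354 -2.466 -0.264
vertex 1.722 -1.564 0.419
vertex -0.576 -2.178 0.398
endloop
endfacet
facet normal 0.310 0.758 0.574
outer loop
vertex -0.207 -1.276 1.081
vertex 1.722 -1.564 0.419
vertex -0.454 -0.314 -0.056
endloop
endfacet
facet normal -0.163 0.637 -0.753
outer loop
vertex 1.476 -0.602 -0.718
vertex 1.107 -1.504 -1.401
vertex -0.454 -0.314 -0.056
endloop
endfacet
facet normal 0.310 0.758 0.574
outer loop
vertex -0.454 -0.314 -0.056
vertex 1.722 -1.564 0.419
vertex 1.476 -0.602 -0.718
endloop
endfacet
facet normal 0.937 -0.140 -0.322
outer loop
vertex 1.476 -0.602 -0.718
vertex 1.354 -2.466 -0.264
vertex 1.107 -1.504 -1.401
endloop
endfacet
facet normal 0.937 -0.139 -0.321
outer loop
vertex 1.722 -1.564 0.419
vertex 1.354 -2.466 -0.264
vertex 1.476 -0.602 -0.718
endloop
endfacet
facet normal 0.403 -0.844 -0.353
outer loop
vertex -2.578 2.795 -1.579
vertex -2.903 2.82 -2.01
vertex -2.41 3.006 -1.892
endloop
endfacet
facet normal 0.688 0.374 0.622
outer loop
vertex -2.578 2.795 -1.579
vertex -2.41 3.006 -1.892
vertex -3.657 4.4 -1.35
endloop
endfacet
facet normal 0.403 -0.844 -0.353
outer loop
vertex -2.41 3.006 -1.892
vertex -2.903 2.82 -2.01
vertex -2.531 3.108 -2.274
endloop
endfacet
facet normal 0.734 0.677 -0.052
outer loop
vertex -2.41 3.006 -1.892
vertex -2.531 3.108 -2.274
vertex -3.657 4.4 -1.35
endloop
endfacet
facet normal 0.403 -0.844 -0.353
outer loop
vertex -2.531 3.108 -2.274
vertex -2.903 2.82 -2.01
vertex -2.87 3.041 -2.501
endloop
endfacet
facet normal 0.289 0.711 -0.641
outer loop
vertex -2.531 3.108 -2.274
vertex -2.87 3.041 -2.501
vertex -3.657 4.4 -1.35
endloop
endfacet
facet normal 0.402 -0.845 -0.353
outer loop
vertex -2.87 3.041 -2.501
vertex -2.903 2.82 -2.01
vertex -3.228 2.845 -2.44
endloop
endfacet
facet normal -0.386 0.456 -0.802
outer loop
vertex -2.87 3.041 -2.501
vertex -3.228 2.845 -2.44
vertex -3.657 4.4 -1.35
endloop
endfacet
facet normal 0.402 -0.845 -0.353
outer loop
vertex -3.228 2.845 -2.44
vertex -2.903 2.82 -2.01
vertex -3.396 2.634 -2.127
endloop
endfacet
facet normal -0.896 0.061 -0.440
outer loop
vertex -3.228 2.845 -2.44
vertex -3.396 2.634 -2.127
vertex -3.657 4.4 -1.35
endloop
endfacet
facet normal 0.402 -0.845 -0.352
outer loop
vertex -3.396 2.634 -2.127
vertex -2.903 2.82 -2.01
vertex -3.276 2.532 -1.745
endloop
endfacet
facet normal -0.942 -0.241 0.232
outer loop
vertex -3.396 2.634 -2.127
vertex -3.276 2.532 -1.745
vertex -3.657 4.4 -1.35
endloop
endfacet
facet normal 0.403 -0.845 -0.352
outer loop
vertex -3.276 2.532 -1.745
vertex -2.903 2.82 -2.01
vertex -2.937 2.599 -1.518
endloop
endfacet
facet normal -0.497 -0.275 0.823
outer loop
vertex -3.276 2.532 -1.745
vertex -2.937 2.599 -1.518
vertex -3.657 4.4 -1.35
endloop
endfacet
facet normal 0.402 -0.845 -0.352
outer loop
vertex -2.937 2.599 -1.518
vertex -2.903 2.82 -2.01
vertex -2.578 2.795 -1.579
endloop
endfacet
facet normal 0.178 -0.020 0.984
outer loop
vertex -2.937 2.599 -1.518
vertex -2.578 2.795 -1.579
vertex -3.657 4.4 -1.35
endloop
endfacet

endsolid


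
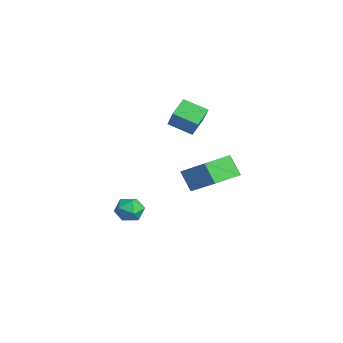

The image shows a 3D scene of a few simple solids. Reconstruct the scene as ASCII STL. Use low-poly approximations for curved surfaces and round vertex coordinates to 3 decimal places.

solid 
facet normal -0.693 0.048 -0.719
outer loop
vertex -3.1 2.259 3.033
vertex -3.668 2.929 3.625
vertex -2.469 3.272 2.493
endloop
endfacet
facet normal 0.537 -0.632 -0.559
outer loop
vertex -1.312 3.191 3.695
vertex -3.1 2.259 3.033
vertex -2.469 3.272 2.493
endloop
endfacet
facet normal -0.693 0.049 -0.719
outer loop
vertex -2.469 3.272 2.493
vertex -3.668 2.929 3.625
vertex -3.037 3.942 3.086
endloop
endfacet
facet normal 0.482 0.773 -0.412
outer loop
vertex -3.037 3.942 3.086
vertex -1.312 3.191 3.695
vertex -2.469 3.272 2.493
endloop
endfacet
facet normal -0.482 -0.773 0.412
outer loop
vertex -3.1 2.259 3.033
vertex -2.511 2.848 4.827
vertex -3.668 2.929 3.625
endloop
endfacet
facet normal 0.536 -0.632 -0.559
outer loop
vertex -1.943 2.178 4.234
vertex -3.1 2.259 3.033
vertex -1.312 3.191 3.695
endloop
endfacet
facet normal -0.482 -0.773 0.412
outer loop
vertex -1.943 2.178 4.234
vertex -2.511 2.848 4.827
vertex -3.1 2.259 3.033
endloop
endfacet
facet normal -0.537 0.632 0.559
outer loop
vertex -3.668 2.929 3.625
vertex -2.511 2.848 4.827
vertex -3.037 3.942 3.086
endloop
endfacet
facet normal 0.482 0.773 -0.412
outer loop
vertex -1.88 3.861 4.287
vertex -1.312 3.191 3.695
vertex -3.037 3.942 3.086
endloop
endfacet
facet normal -0.536 0.632 0.559
outer loop
vertex -3.037 3.942 3.086
vertex -2.511 2.848 4.827
vertex -1.88 3.861 4.287
endloop
endfacet
facet normal 0.693 -0.049 0.720
outer loop
vertex -1.88 3.861 4.287
vertex -1.943 2.178 4.234
vertex -1.312 3.191 3.695
endloop
endfacet
facet normal 0.693 -0.049 0.719
outer loop
vertex -2.511 2.848 4.827
vertex -1.943 2.178 4.234
vertex -1.88 3.861 4.287
endloop
endfacet
facet normal -0.237 0.962 0.136
outer loop
vertex -2.965 0.883 -2.473
vertex -3.075 0.747 -1.704
vertex -2.363 0.96 -1.969
endloop
endfacet
facet normal 0.225 0.887 -0.404
outer loop
vertex -2.965 0.883 -2.473
vertex -2.363 0.96 -1.969
vertex -2.25 0.613 -2.668
endloop
endfacet
facet normal -0.070 0.456 -0.887
outer loop
vertex -2.965 0.883 -2.473
vertex -2.25 0.613 -2.668
vertex -2.892 0.187 -2.836
endloop
endfacet
facet normal -0.715 0.263 -0.648
outer loop
vertex -2.965 0.883 -2.473
vertex -2.892 0.187 -2.836
vertex -3.402 0.269 -2.24
endloop
endfacet
facet normal -0.817 0.576 -0.015
outer loop
vertex -2.965 0.883 -2.473
vertex -3.402 0.269 -2.24
vertex -3.075 0.747 -1.704
endloop
endfacet
facet normal 0.810 0.567 -0.151
outer loop
vertex -2.25 0.613 -2.668
vertex -2.363 0.96 -1.969
vertex -1.918 0.311 -2.02
endloop
endfacet
facet normal 0.063 0.688 0.723
outer loop
vertex -2.363 0.96 -1.969
vertex -3.075 0.747 -1.704
vertex -2.428 0.393 -1.424
endloop
endfacet
facet normal -0.876 0.063 0.478
outer loop
vertex -3.075 0.747 -1.704
vertex -3.402 0.269 -2.24
vertex -3.07 -0.033 -1.592
endloop
endfacet
facet normal -0.710 -0.444 -0.547
outer loop
vertex -3.402 0.269 -2.24
vertex -2.892 0.187 -2.836
vertex -2.957 -0.38 -2.291
endloop
endfacet
facet normal 0.332 -0.132 -0.934
outer loop
vertex -2.892 0.187 -2.836
vertex -2.25 0.613 -2.668
vertex -2.245 -0.167 -2.556
endloop
endfacet
facet normal 0.715 -0.263 0.648
outer loop
vertex -2.355 -0.303 -1.787
vertex -1.918 0.311 -2.02
vertex -2.428 0.393 -1.424
endloop
endfacet
facet normal 0.070 -0.456 0.887
outer loop
vertex -2.355 -0.303 -1.787
vertex -2.428 0.393 -1.424
vertex -3.07 -0.033 -1.592
endloop
endfacet
facet normal -0.225 -0.887 0.404
outer loop
vertex -2.355 -0.303 -1.787
vertex -3.07 -0.033 -1.592
vertex -2.957 -0.38 -2.291
endloop
endfacet
facet normal 0.237 -0.962 -0.136
outer loop
vertex -2.355 -0.303 -1.787
vertex -2.957 -0.38 -2.291
vertex -2.245 -0.167 -2.556
endloop
endfacet
facet normal 0.817 -0.576 0.015
outer loop
vertex -2.355 -0.303 -1.787
vertex -2.245 -0.167 -2.556
vertex -1.918 0.311 -2.02
endloop
endfacet
facet normal 0.710 0.444 0.547
outer loop
vertex -2.428 0.393 -1.424
vertex -1.918 0.311 -2.02
vertex -2.363 0.96 -1.969
endloop
endfacet
facet normal -0.332 0.132 0.934
outer loop
vertex -3.07 -0.033 -1.592
vertex -2.428 0.393 -1.424
vertex -3.075 0.747 -1.704
endloop
endfacet
facet normal -0.810 -0.567 0.151
outer loop
vertex -2.957 -0.38 -2.291
vertex -3.07 -0.033 -1.592
vertex -3.402 0.269 -2.24
endloop
endfacet
facet normal -0.063 -0.688 -0.723
outer loop
vertex -2.245 -0.167 -2.556
vertex -2.957 -0.38 -2.291
vertex -2.892 0.187 -2.836
endloop
endfacet
facet normal 0.876 -0.063 -0.478
outer loop
vertex -1.918 0.311 -2.02
vertex -2.245 -0.167 -2.556
vertex -2.25 0.613 -2.668
endloop
endfacet
facet normal -0.763 -0.298 -0.574
outer loop
vertex -1.632 2.456 0.592
vertex -2.219 3.846 0.649
vertex -0.996 2.766 -0.414
endloop
endfacet
facet normal 0.389 -0.921 -0.038
outer loop
vertex 0.659 3.414 0.831
vertex -1.632 2.456 0.592
vertex -0.996 2.766 -0.414
endloop
endfacet
facet normal -0.763 -0.298 -0.574
outer loop
vertex -0.996 2.766 -0.414
vertex -2.219 3.846 0.649
vertex -1.583 4.156 -0.357
endloop
endfacet
facet normal 0.517 0.252 -0.818
outer loop
vertex -1.583 4.156 -0.357
vertex 0.659 3.414 0.831
vertex -0.996 2.766 -0.414
endloop
endfacet
facet normal -0.517 -0.252 0.818
outer loop
vertex -1.632 2.456 0.592
vertex -0.564 4.494 1.894
vertex -2.219 3.846 0.649
endloop
endfacet
facet normal 0.389 -0.921 -0.038
outer loop
vertex 0.023 3.104 1.837
vertex -1.632 2.456 0.592
vertex 0.659 3.414 0.831
endloop
endfacet
facet normal -0.517 -0.252 0.818
outer loop
vertex 0.023 3.104 1.837
vertex -0.564 4.494 1.894
vertex -1.632 2.456 0.592
endloop
endfacet
facet normal -0.389 0.921 0.038
outer loop
vertex -2.219 3.846 0.649
vertex -0.564 4.494 1.894
vertex -1.583 4.156 -0.357
endloop
endfacet
facet normal 0.517 0.252 -0.818
outer loop
vertex 0.072 4.804 0.888
vertex 0.659 3.414 0.831
vertex -1.583 4.156 -0.357
endloop
endfacet
facet normal -0.389 0.921 0.038
outer loop
vertex -1.583 4.156 -0.357
vertex -0.564 4.494 1.894
vertex 0.072 4.804 0.888
endloop
endfacet
facet normal 0.763 0.298 0.574
outer loop
vertex 0.072 4.804 0.888
vertex 0.023 3.104 1.837
vertex 0.659 3.414 0.831
endloop
endfacet
facet normal 0.763 0.298 0.574
outer loop
vertex -0.564 4.494 1.894
vertex 0.023 3.104 1.837
vertex 0.072 4.804 0.888
endloop
endfacet

endsolid


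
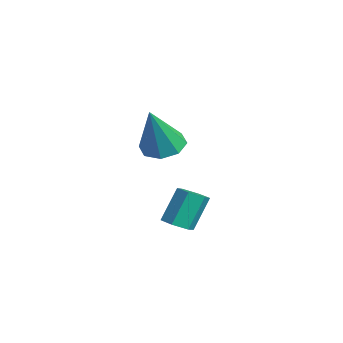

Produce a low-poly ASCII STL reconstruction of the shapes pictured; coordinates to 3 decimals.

solid 
facet normal 0.189 -0.454 -0.871
outer loop
vertex -2.943 2.768 -1.19
vertex -3.479 2.574 -1.205
vertex -3.352 3.078 -1.44
endloop
endfacet
facet normal 0.672 0.706 -0.223
outer loop
vertex -2.943 2.768 -1.19
vertex -3.352 3.078 -1.44
vertex -3.206 3.4 0.02
endloop
endfacet
facet normal 0.672 0.706 -0.223
outer loop
vertex -3.206 3.4 0.02
vertex -3.352 3.078 -1.44
vertex -3.614 3.709 -0.23
endloop
endfacet
facet normal -0.189 0.454 0.870
outer loop
vertex -3.206 3.4 0.02
vertex -3.614 3.709 -0.23
vertex -3.741 3.206 0.005
endloop
endfacet
facet normal 0.190 -0.454 -0.871
outer loop
vertex -3.352 3.078 -1.44
vertex -3.479 2.574 -1.205
vertex -3.887 2.883 -1.455
endloop
endfacet
facet normal -0.286 0.823 -0.491
outer loop
vertex -3.352 3.078 -1.44
vertex -3.887 2.883 -1.455
vertex -3.614 3.709 -0.23
endloop
endfacet
facet normal -0.284 0.823 -0.492
outer loop
vertex -3.614 3.709 -0.23
vertex -3.887 2.883 -1.455
vertex -4.15 3.515 -0.245
endloop
endfacet
facet normal -0.189 0.454 0.871
outer loop
vertex -3.614 3.709 -0.23
vertex -4.15 3.515 -0.245
vertex -3.741 3.206 0.005
endloop
endfacet
facet normal 0.189 -0.454 -0.870
outer loop
vertex -3.887 2.883 -1.455
vertex -3.479 2.574 -1.205
vertex -4.014 2.38 -1.22
endloop
endfacet
facet normal -0.956 0.116 -0.268
outer loop
vertex -3.887 2.883 -1.455
vertex -4.014 2.38 -1.22
vertex -4.15 3.515 -0.245
endloop
endfacet
facet normal -0.956 0.116 -0.268
outer loop
vertex -4.15 3.515 -0.245
vertex -4.014 2.38 -1.22
vertex -4.277 3.012 -0.01
endloop
endfacet
facet normal -0.189 0.454 0.871
outer loop
vertex -4.15 3.515 -0.245
vertex -4.277 3.012 -0.01
vertex -3.741 3.206 0.005
endloop
endfacet
facet normal 0.189 -0.454 -0.870
outer loop
vertex -4.014 2.38 -1.22
vertex -3.479 2.574 -1.205
vertex -3.606 2.071 -0.97
endloop
endfacet
facet normal -0.672 -0.706 0.223
outer loop
vertex -4.014 2.38 -1.22
vertex -3.606 2.071 -0.97
vertex -4.277 3.012 -0.01
endloop
endfacet
facet normal -0.672 -0.706 0.223
outer loop
vertex -4.277 3.012 -0.01
vertex -3.606 2.071 -0.97
vertex -3.868 2.702 0.24
endloop
endfacet
facet normal -0.189 0.454 0.871
outer loop
vertex -4.277 3.012 -0.01
vertex -3.868 2.702 0.24
vertex -3.741 3.206 0.005
endloop
endfacet
facet normal 0.189 -0.454 -0.871
outer loop
vertex -3.606 2.071 -0.97
vertex -3.479 2.574 -1.205
vertex -3.07 2.265 -0.955
endloop
endfacet
facet normal 0.284 -0.823 0.491
outer loop
vertex -3.606 2.071 -0.97
vertex -3.07 2.265 -0.955
vertex -3.868 2.702 0.24
endloop
endfacet
facet normal 0.286 -0.822 0.492
outer loop
vertex -3.868 2.702 0.24
vertex -3.07 2.265 -0.955
vertex -3.333 2.897 0.255
endloop
endfacet
facet normal -0.190 0.454 0.871
outer loop
vertex -3.868 2.702 0.24
vertex -3.333 2.897 0.255
vertex -3.741 3.206 0.005
endloop
endfacet
facet normal 0.189 -0.454 -0.871
outer loop
vertex -3.07 2.265 -0.955
vertex -3.479 2.574 -1.205
vertex -2.943 2.768 -1.19
endloop
endfacet
facet normal 0.956 -0.116 0.268
outer loop
vertex -3.07 2.265 -0.955
vertex -2.943 2.768 -1.19
vertex -3.333 2.897 0.255
endloop
endfacet
facet normal 0.956 -0.116 0.268
outer loop
vertex -3.333 2.897 0.255
vertex -2.943 2.768 -1.19
vertex -3.206 3.4 0.02
endloop
endfacet
facet normal -0.189 0.454 0.870
outer loop
vertex -3.333 2.897 0.255
vertex -3.206 3.4 0.02
vertex -3.741 3.206 0.005
endloop
endfacet
facet normal -0.301 0.326 -0.896
outer loop
vertex -3.382 2.593 1.982
vertex -4.096 2.31 2.119
vertex -3.739 2.992 2.247
endloop
endfacet
facet normal 0.802 0.510 0.312
outer loop
vertex -3.382 2.593 1.982
vertex -3.739 2.992 2.247
vertex -3.524 1.69 3.821
endloop
endfacet
facet normal -0.301 0.326 -0.896
outer loop
vertex -3.739 2.992 2.247
vertex -4.096 2.31 2.119
vertex -4.305 2.991 2.437
endloop
endfacet
facet normal 0.203 0.768 0.608
outer loop
vertex -3.739 2.992 2.247
vertex -4.305 2.991 2.437
vertex -3.524 1.69 3.821
endloop
endfacet
facet normal -0.300 0.326 -0.896
outer loop
vertex -4.305 2.991 2.437
vertex -4.096 2.31 2.119
vertex -4.749 2.591 2.44
endloop
endfacet
facet normal -0.453 0.508 0.733
outer loop
vertex -4.305 2.991 2.437
vertex -4.749 2.591 2.44
vertex -3.524 1.69 3.821
endloop
endfacet
facet normal -0.300 0.326 -0.896
outer loop
vertex -4.749 2.591 2.44
vertex -4.096 2.31 2.119
vertex -4.81 2.026 2.255
endloop
endfacet
facet normal -0.780 -0.117 0.615
outer loop
vertex -4.749 2.591 2.44
vertex -4.81 2.026 2.255
vertex -3.524 1.69 3.821
endloop
endfacet
facet normal -0.301 0.326 -0.896
outer loop
vertex -4.81 2.026 2.255
vertex -4.096 2.31 2.119
vertex -4.452 1.628 1.99
endloop
endfacet
facet normal -0.587 -0.743 0.323
outer loop
vertex -4.81 2.026 2.255
vertex -4.452 1.628 1.99
vertex -3.524 1.69 3.821
endloop
endfacet
facet normal -0.300 0.326 -0.896
outer loop
vertex -4.452 1.628 1.99
vertex -4.096 2.31 2.119
vertex -3.886 1.629 1.801
endloop
endfacet
facet normal 0.011 -1.000 0.028
outer loop
vertex -4.452 1.628 1.99
vertex -3.886 1.629 1.801
vertex -3.524 1.69 3.821
endloop
endfacet
facet normal -0.302 0.325 -0.896
outer loop
vertex -3.886 1.629 1.801
vertex -4.096 2.31 2.119
vertex -3.443 2.029 1.797
endloop
endfacet
facet normal 0.667 -0.739 -0.097
outer loop
vertex -3.886 1.629 1.801
vertex -3.443 2.029 1.797
vertex -3.524 1.69 3.821
endloop
endfacet
facet normal -0.301 0.326 -0.896
outer loop
vertex -3.443 2.029 1.797
vertex -4.096 2.31 2.119
vertex -3.382 2.593 1.982
endloop
endfacet
facet normal 0.993 -0.114 0.021
outer loop
vertex -3.443 2.029 1.797
vertex -3.382 2.593 1.982
vertex -3.524 1.69 3.821
endloop
endfacet

endsolid


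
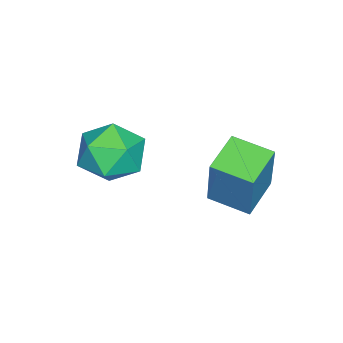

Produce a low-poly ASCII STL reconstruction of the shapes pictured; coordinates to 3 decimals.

solid 
facet normal -0.961 0.094 0.260
outer loop
vertex 0.762 -1.347 -1.354
vertex 0.82 -0.282 -1.525
vertex 0.314 -1.574 -2.926
endloop
endfacet
facet normal -0.053 -0.986 0.158
outer loop
vertex 1.38 -1.678 -3.215
vertex 0.762 -1.347 -1.354
vertex 0.314 -1.574 -2.926
endloop
endfacet
facet normal -0.961 0.093 0.261
outer loop
vertex 0.314 -1.574 -2.926
vertex 0.82 -0.282 -1.525
vertex 0.371 -0.509 -3.096
endloop
endfacet
facet normal -0.272 -0.138 -0.953
outer loop
vertex 0.371 -0.509 -3.096
vertex 1.38 -1.678 -3.215
vertex 0.314 -1.574 -2.926
endloop
endfacet
facet normal 0.272 0.138 0.952
outer loop
vertex 0.762 -1.347 -1.354
vertex 1.886 -0.386 -1.814
vertex 0.82 -0.282 -1.525
endloop
endfacet
facet normal -0.053 -0.986 0.158
outer loop
vertex 1.829 -1.451 -1.644
vertex 0.762 -1.347 -1.354
vertex 1.38 -1.678 -3.215
endloop
endfacet
facet normal 0.272 0.137 0.952
outer loop
vertex 1.829 -1.451 -1.644
vertex 1.886 -0.386 -1.814
vertex 0.762 -1.347 -1.354
endloop
endfacet
facet normal 0.053 0.986 -0.158
outer loop
vertex 0.82 -0.282 -1.525
vertex 1.886 -0.386 -1.814
vertex 0.371 -0.509 -3.096
endloop
endfacet
facet normal -0.272 -0.138 -0.952
outer loop
vertex 1.438 -0.613 -3.386
vertex 1.38 -1.678 -3.215
vertex 0.371 -0.509 -3.096
endloop
endfacet
facet normal 0.053 0.986 -0.158
outer loop
vertex 0.371 -0.509 -3.096
vertex 1.886 -0.386 -1.814
vertex 1.438 -0.613 -3.386
endloop
endfacet
facet normal 0.961 -0.094 -0.261
outer loop
vertex 1.438 -0.613 -3.386
vertex 1.829 -1.451 -1.644
vertex 1.38 -1.678 -3.215
endloop
endfacet
facet normal 0.961 -0.093 -0.260
outer loop
vertex 1.886 -0.386 -1.814
vertex 1.829 -1.451 -1.644
vertex 1.438 -0.613 -3.386
endloop
endfacet
facet normal -0.010 0.967 0.256
outer loop
vertex 3.239 -2.507 -1.033
vertex 2.608 -2.663 -0.467
vertex 3.432 -2.72 -0.22
endloop
endfacet
facet normal 0.642 0.765 0.048
outer loop
vertex 3.239 -2.507 -1.033
vertex 3.432 -2.72 -0.22
vertex 3.883 -3.057 -0.873
endloop
endfacet
facet normal 0.593 0.515 -0.619
outer loop
vertex 3.239 -2.507 -1.033
vertex 3.883 -3.057 -0.873
vertex 3.338 -3.21 -1.523
endloop
endfacet
facet normal -0.088 0.561 -0.823
outer loop
vertex 3.239 -2.507 -1.033
vertex 3.338 -3.21 -1.523
vertex 2.55 -2.966 -1.272
endloop
endfacet
facet normal -0.462 0.841 -0.283
outer loop
vertex 3.239 -2.507 -1.033
vertex 2.55 -2.966 -1.272
vertex 2.608 -2.663 -0.467
endloop
endfacet
facet normal 0.852 0.230 0.470
outer loop
vertex 3.883 -3.057 -0.873
vertex 3.432 -2.72 -0.22
vertex 3.65 -3.554 -0.208
endloop
endfacet
facet normal -0.203 0.556 0.806
outer loop
vertex 3.432 -2.72 -0.22
vertex 2.608 -2.663 -0.467
vertex 2.862 -3.31 0.043
endloop
endfacet
facet normal -0.934 0.351 -0.065
outer loop
vertex 2.608 -2.663 -0.467
vertex 2.55 -2.966 -1.272
vertex 2.317 -3.463 -0.607
endloop
endfacet
facet normal -0.330 -0.100 -0.939
outer loop
vertex 2.55 -2.966 -1.272
vertex 3.338 -3.21 -1.523
vertex 2.768 -3.8 -1.26
endloop
endfacet
facet normal 0.774 -0.175 -0.608
outer loop
vertex 3.338 -3.21 -1.523
vertex 3.883 -3.057 -0.873
vertex 3.592 -3.857 -1.013
endloop
endfacet
facet normal 0.088 -0.561 0.823
outer loop
vertex 2.961 -4.013 -0.447
vertex 3.65 -3.554 -0.208
vertex 2.862 -3.31 0.043
endloop
endfacet
facet normal -0.593 -0.515 0.619
outer loop
vertex 2.961 -4.013 -0.447
vertex 2.862 -3.31 0.043
vertex 2.317 -3.463 -0.607
endloop
endfacet
facet normal -0.642 -0.765 -0.048
outer loop
vertex 2.961 -4.013 -0.447
vertex 2.317 -3.463 -0.607
vertex 2.768 -3.8 -1.26
endloop
endfacet
facet normal 0.010 -0.967 -0.256
outer loop
vertex 2.961 -4.013 -0.447
vertex 2.768 -3.8 -1.26
vertex 3.592 -3.857 -1.013
endloop
endfacet
facet normal 0.462 -0.841 0.283
outer loop
vertex 2.961 -4.013 -0.447
vertex 3.592 -3.857 -1.013
vertex 3.65 -3.554 -0.208
endloop
endfacet
facet normal 0.330 0.100 0.939
outer loop
vertex 2.862 -3.31 0.043
vertex 3.65 -3.554 -0.208
vertex 3.432 -2.72 -0.22
endloop
endfacet
facet normal -0.774 0.175 0.608
outer loop
vertex 2.317 -3.463 -0.607
vertex 2.862 -3.31 0.043
vertex 2.608 -2.663 -0.467
endloop
endfacet
facet normal -0.852 -0.230 -0.470
outer loop
vertex 2.768 -3.8 -1.26
vertex 2.317 -3.463 -0.607
vertex 2.55 -2.966 -1.272
endloop
endfacet
facet normal 0.203 -0.556 -0.806
outer loop
vertex 3.592 -3.857 -1.013
vertex 2.768 -3.8 -1.26
vertex 3.338 -3.21 -1.523
endloop
endfacet
facet normal 0.934 -0.351 0.065
outer loop
vertex 3.65 -3.554 -0.208
vertex 3.592 -3.857 -1.013
vertex 3.883 -3.057 -0.873
endloop
endfacet

endsolid


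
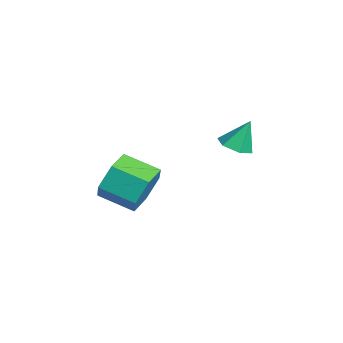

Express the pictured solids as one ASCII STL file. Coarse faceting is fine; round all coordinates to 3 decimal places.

solid 
facet normal 0.016 -0.436 -0.900
outer loop
vertex 1.991 2.48 2.606
vertex 1.291 2.477 2.595
vertex 1.642 3.024 2.336
endloop
endfacet
facet normal 0.779 0.596 0.195
outer loop
vertex 1.991 2.48 2.606
vertex 1.642 3.024 2.336
vertex 1.269 3.043 3.765
endloop
endfacet
facet normal 0.016 -0.436 -0.900
outer loop
vertex 1.642 3.024 2.336
vertex 1.291 2.477 2.595
vertex 0.942 3.021 2.325
endloop
endfacet
facet normal -0.004 1.000 -0.014
outer loop
vertex 1.642 3.024 2.336
vertex 0.942 3.021 2.325
vertex 1.269 3.043 3.765
endloop
endfacet
facet normal 0.017 -0.436 -0.900
outer loop
vertex 0.942 3.021 2.325
vertex 1.291 2.477 2.595
vertex 0.591 2.473 2.584
endloop
endfacet
facet normal -0.791 0.587 0.171
outer loop
vertex 0.942 3.021 2.325
vertex 0.591 2.473 2.584
vertex 1.269 3.043 3.765
endloop
endfacet
facet normal 0.017 -0.436 -0.900
outer loop
vertex 0.591 2.473 2.584
vertex 1.291 2.477 2.595
vertex 0.939 1.929 2.854
endloop
endfacet
facet normal -0.793 -0.227 0.565
outer loop
vertex 0.591 2.473 2.584
vertex 0.939 1.929 2.854
vertex 1.269 3.043 3.765
endloop
endfacet
facet normal 0.017 -0.436 -0.900
outer loop
vertex 0.939 1.929 2.854
vertex 1.291 2.477 2.595
vertex 1.639 1.933 2.865
endloop
endfacet
facet normal -0.009 -0.632 0.775
outer loop
vertex 0.939 1.929 2.854
vertex 1.639 1.933 2.865
vertex 1.269 3.043 3.765
endloop
endfacet
facet normal 0.016 -0.436 -0.900
outer loop
vertex 1.639 1.933 2.865
vertex 1.291 2.477 2.595
vertex 1.991 2.48 2.606
endloop
endfacet
facet normal 0.776 -0.220 0.591
outer loop
vertex 1.639 1.933 2.865
vertex 1.991 2.48 2.606
vertex 1.269 3.043 3.765
endloop
endfacet
facet normal 0.526 0.777 -0.346
outer loop
vertex 3.65 -1.151 2.512
vertex 3.004 -1.063 1.727
vertex 2.826 -0.556 2.595
endloop
endfacet
facet normal 0.265 0.237 0.935
outer loop
vertex 3.65 -1.151 2.512
vertex 2.826 -0.556 2.595
vertex 2.882 -2.285 3.017
endloop
endfacet
facet normal 0.265 0.237 0.935
outer loop
vertex 2.882 -2.285 3.017
vertex 2.826 -0.556 2.595
vertex 2.058 -1.69 3.1
endloop
endfacet
facet normal -0.526 -0.777 0.346
outer loop
vertex 2.882 -2.285 3.017
vertex 2.058 -1.69 3.1
vertex 2.236 -2.197 2.233
endloop
endfacet
facet normal 0.526 0.777 -0.346
outer loop
vertex 2.826 -0.556 2.595
vertex 3.004 -1.063 1.727
vertex 2.18 -0.468 1.81
endloop
endfacet
facet normal -0.568 0.624 0.537
outer loop
vertex 2.826 -0.556 2.595
vertex 2.18 -0.468 1.81
vertex 2.058 -1.69 3.1
endloop
endfacet
facet normal -0.567 0.624 0.537
outer loop
vertex 2.058 -1.69 3.1
vertex 2.18 -0.468 1.81
vertex 1.412 -1.602 2.316
endloop
endfacet
facet normal -0.526 -0.777 0.346
outer loop
vertex 2.058 -1.69 3.1
vertex 1.412 -1.602 2.316
vertex 2.236 -2.197 2.233
endloop
endfacet
facet normal 0.526 0.777 -0.346
outer loop
vertex 2.18 -0.468 1.81
vertex 3.004 -1.063 1.727
vertex 2.358 -0.975 0.943
endloop
endfacet
facet normal -0.832 0.387 -0.397
outer loop
vertex 2.18 -0.468 1.81
vertex 2.358 -0.975 0.943
vertex 1.412 -1.602 2.316
endloop
endfacet
facet normal -0.832 0.387 -0.397
outer loop
vertex 1.412 -1.602 2.316
vertex 2.358 -0.975 0.943
vertex 1.59 -2.109 1.448
endloop
endfacet
facet normal -0.526 -0.777 0.346
outer loop
vertex 1.412 -1.602 2.316
vertex 1.59 -2.109 1.448
vertex 2.236 -2.197 2.233
endloop
endfacet
facet normal 0.526 0.777 -0.346
outer loop
vertex 2.358 -0.975 0.943
vertex 3.004 -1.063 1.727
vertex 3.182 -1.57 0.86
endloop
endfacet
facet normal -0.265 -0.237 -0.935
outer loop
vertex 2.358 -0.975 0.943
vertex 3.182 -1.57 0.86
vertex 1.59 -2.109 1.448
endloop
endfacet
facet normal -0.265 -0.237 -0.935
outer loop
vertex 1.59 -2.109 1.448
vertex 3.182 -1.57 0.86
vertex 2.414 -2.704 1.365
endloop
endfacet
facet normal -0.526 -0.777 0.346
outer loop
vertex 1.59 -2.109 1.448
vertex 2.414 -2.704 1.365
vertex 2.236 -2.197 2.233
endloop
endfacet
facet normal 0.526 0.777 -0.346
outer loop
vertex 3.182 -1.57 0.86
vertex 3.004 -1.063 1.727
vertex 3.828 -1.658 1.644
endloop
endfacet
facet normal 0.567 -0.624 -0.538
outer loop
vertex 3.182 -1.57 0.86
vertex 3.828 -1.658 1.644
vertex 2.414 -2.704 1.365
endloop
endfacet
facet normal 0.568 -0.624 -0.537
outer loop
vertex 2.414 -2.704 1.365
vertex 3.828 -1.658 1.644
vertex 3.06 -2.792 2.15
endloop
endfacet
facet normal -0.526 -0.777 0.346
outer loop
vertex 2.414 -2.704 1.365
vertex 3.06 -2.792 2.15
vertex 2.236 -2.197 2.233
endloop
endfacet
facet normal 0.526 0.777 -0.346
outer loop
vertex 3.828 -1.658 1.644
vertex 3.004 -1.063 1.727
vertex 3.65 -1.151 2.512
endloop
endfacet
facet normal 0.832 -0.387 0.397
outer loop
vertex 3.828 -1.658 1.644
vertex 3.65 -1.151 2.512
vertex 3.06 -2.792 2.15
endloop
endfacet
facet normal 0.832 -0.387 0.397
outer loop
vertex 3.06 -2.792 2.15
vertex 3.65 -1.151 2.512
vertex 2.882 -2.285 3.017
endloop
endfacet
facet normal -0.526 -0.777 0.346
outer loop
vertex 3.06 -2.792 2.15
vertex 2.882 -2.285 3.017
vertex 2.236 -2.197 2.233
endloop
endfacet

endsolid


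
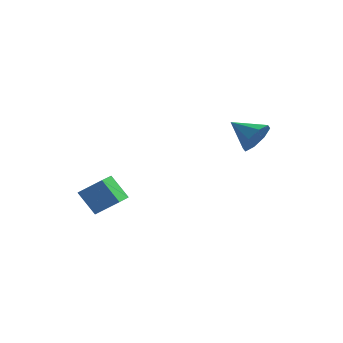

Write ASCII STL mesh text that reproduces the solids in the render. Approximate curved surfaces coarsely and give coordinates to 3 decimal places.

solid 
facet normal 0.853 -0.314 -0.417
outer loop
vertex 4.888 3.795 1.727
vertex 4.388 3.58 0.865
vertex 4.87 4.4 1.234
endloop
endfacet
facet normal 0.031 0.632 0.774
outer loop
vertex 4.888 3.795 1.727
vertex 4.87 4.4 1.234
vertex 2.972 4.1 1.555
endloop
endfacet
facet normal 0.853 -0.314 -0.417
outer loop
vertex 4.87 4.4 1.234
vertex 4.388 3.58 0.865
vertex 4.569 4.524 0.524
endloop
endfacet
facet normal -0.116 0.969 0.218
outer loop
vertex 4.87 4.4 1.234
vertex 4.569 4.524 0.524
vertex 2.972 4.1 1.555
endloop
endfacet
facet normal 0.854 -0.314 -0.416
outer loop
vertex 4.569 4.524 0.524
vertex 4.388 3.58 0.865
vertex 4.163 4.095 0.014
endloop
endfacet
facet normal -0.442 0.828 -0.344
outer loop
vertex 4.569 4.524 0.524
vertex 4.163 4.095 0.014
vertex 2.972 4.1 1.555
endloop
endfacet
facet normal 0.854 -0.313 -0.415
outer loop
vertex 4.163 4.095 0.014
vertex 4.388 3.58 0.865
vertex 3.889 3.364 0.002
endloop
endfacet
facet normal -0.756 0.293 -0.585
outer loop
vertex 4.163 4.095 0.014
vertex 3.889 3.364 0.002
vertex 2.972 4.1 1.555
endloop
endfacet
facet normal 0.854 -0.314 -0.415
outer loop
vertex 3.889 3.364 0.002
vertex 4.388 3.58 0.865
vertex 3.907 2.76 0.495
endloop
endfacet
facet normal -0.874 -0.323 -0.363
outer loop
vertex 3.889 3.364 0.002
vertex 3.907 2.76 0.495
vertex 2.972 4.1 1.555
endloop
endfacet
facet normal 0.854 -0.313 -0.417
outer loop
vertex 3.907 2.76 0.495
vertex 4.388 3.58 0.865
vertex 4.208 2.636 1.205
endloop
endfacet
facet normal -0.727 -0.659 0.193
outer loop
vertex 3.907 2.76 0.495
vertex 4.208 2.636 1.205
vertex 2.972 4.1 1.555
endloop
endfacet
facet normal 0.853 -0.313 -0.417
outer loop
vertex 4.208 2.636 1.205
vertex 4.388 3.58 0.865
vertex 4.614 3.064 1.715
endloop
endfacet
facet normal -0.401 -0.519 0.755
outer loop
vertex 4.208 2.636 1.205
vertex 4.614 3.064 1.715
vertex 2.972 4.1 1.555
endloop
endfacet
facet normal 0.853 -0.313 -0.417
outer loop
vertex 4.614 3.064 1.715
vertex 4.388 3.58 0.865
vertex 4.888 3.795 1.727
endloop
endfacet
facet normal -0.087 0.016 0.996
outer loop
vertex 4.614 3.064 1.715
vertex 4.888 3.795 1.727
vertex 2.972 4.1 1.555
endloop
endfacet
facet normal -0.621 0.227 0.750
outer loop
vertex -1.407 -2.984 0.488
vertex -1.301 -1.857 0.234
vertex -2.551 -3.082 -0.43
endloop
endfacet
facet normal -0.092 -0.972 0.218
outer loop
vertex -1.619 -3.423 -1.554
vertex -1.407 -2.984 0.488
vertex -2.551 -3.082 -0.43
endloop
endfacet
facet normal -0.621 0.227 0.750
outer loop
vertex -2.551 -3.082 -0.43
vertex -1.301 -1.857 0.234
vertex -2.445 -1.955 -0.683
endloop
endfacet
facet normal -0.778 -0.067 -0.625
outer loop
vertex -2.445 -1.955 -0.683
vertex -1.619 -3.423 -1.554
vertex -2.551 -3.082 -0.43
endloop
endfacet
facet normal 0.778 0.068 0.625
outer loop
vertex -1.407 -2.984 0.488
vertex -0.369 -2.198 -0.89
vertex -1.301 -1.857 0.234
endloop
endfacet
facet normal -0.092 -0.972 0.218
outer loop
vertex -0.475 -3.325 -0.637
vertex -1.407 -2.984 0.488
vertex -1.619 -3.423 -1.554
endloop
endfacet
facet normal 0.778 0.067 0.624
outer loop
vertex -0.475 -3.325 -0.637
vertex -0.369 -2.198 -0.89
vertex -1.407 -2.984 0.488
endloop
endfacet
facet normal 0.092 0.971 -0.219
outer loop
vertex -1.301 -1.857 0.234
vertex -0.369 -2.198 -0.89
vertex -2.445 -1.955 -0.683
endloop
endfacet
facet normal -0.778 -0.068 -0.624
outer loop
vertex -1.513 -2.296 -1.808
vertex -1.619 -3.423 -1.554
vertex -2.445 -1.955 -0.683
endloop
endfacet
facet normal 0.092 0.972 -0.218
outer loop
vertex -2.445 -1.955 -0.683
vertex -0.369 -2.198 -0.89
vertex -1.513 -2.296 -1.808
endloop
endfacet
facet normal 0.621 -0.227 -0.750
outer loop
vertex -1.513 -2.296 -1.808
vertex -0.475 -3.325 -0.637
vertex -1.619 -3.423 -1.554
endloop
endfacet
facet normal 0.621 -0.227 -0.750
outer loop
vertex -0.369 -2.198 -0.89
vertex -0.475 -3.325 -0.637
vertex -1.513 -2.296 -1.808
endloop
endfacet

endsolid
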